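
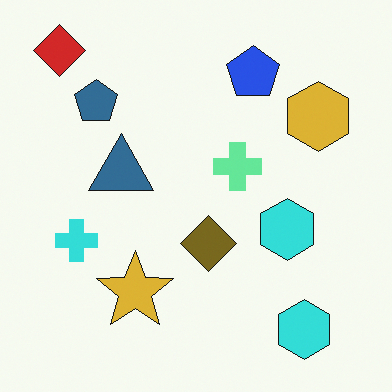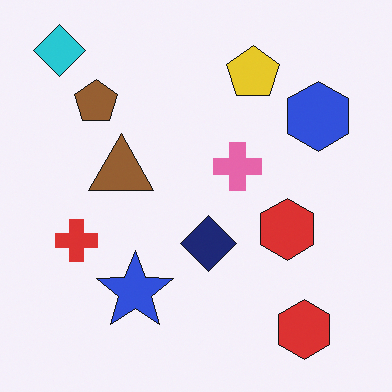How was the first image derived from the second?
It was hue-shifted by a large amount.

Every shape's color has rotated by the same amount around the hue wheel — a uniform hue shift.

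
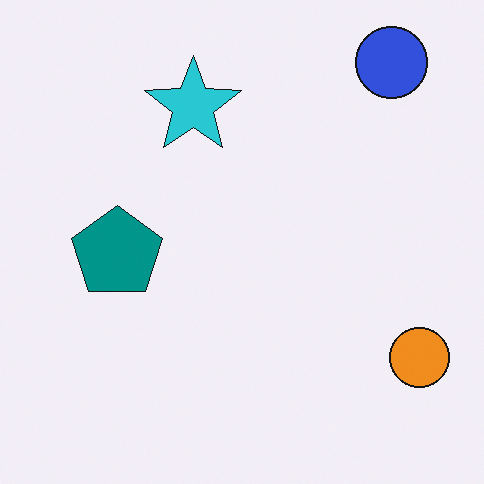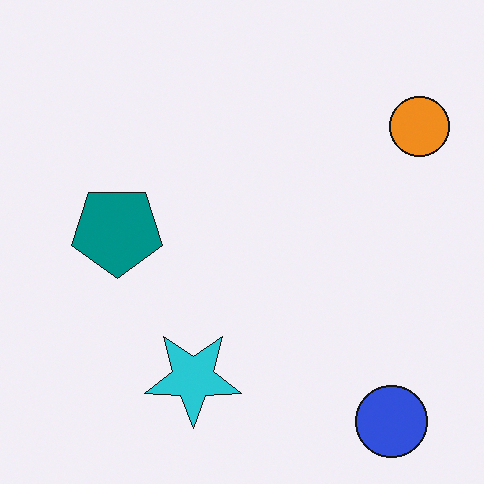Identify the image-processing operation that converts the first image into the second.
The second image is the first flipped vertically (top ↔ bottom).

The blue circle is in the top-right of the first image and the bottom-right of the second — shapes on opposite sides of the horizontal midline have swapped in a mirror flip.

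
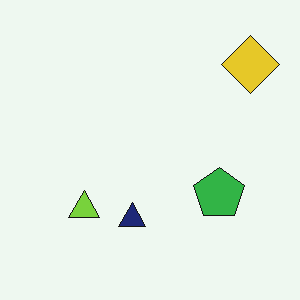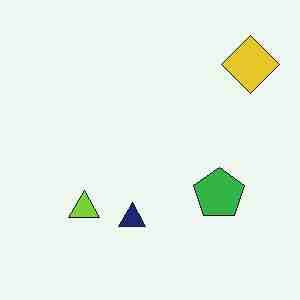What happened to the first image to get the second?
The transformation is: heavily JPEG-compressed with obvious blocking artifacts.

Blocky 8×8 compression artifacts appear around shape edges and the flat background shows ringing — characteristic JPEG degradation.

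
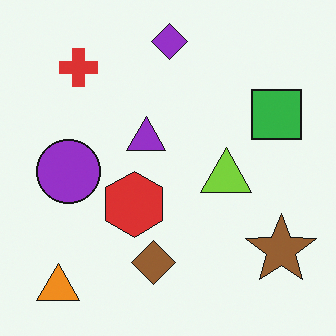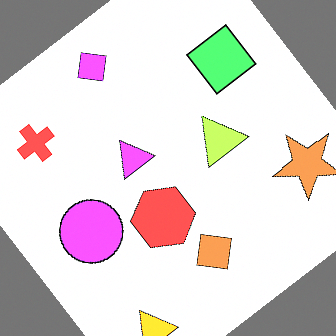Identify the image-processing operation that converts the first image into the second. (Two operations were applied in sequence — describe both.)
It was rotated counter-clockwise by a large amount — several tens of degrees, then noticeably brightened.

Every shape is tilted by the same angle and the image corners show triangular fill wedges — a whole-image rotation by a non-right angle. Every pixel — background and shapes alike — is uniformly brightened.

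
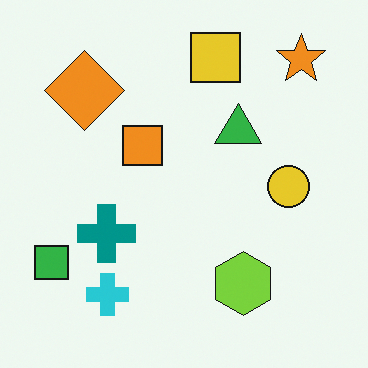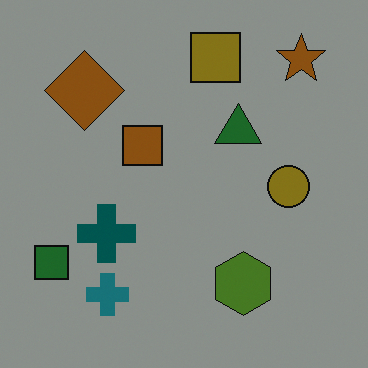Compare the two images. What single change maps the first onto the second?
Darkened a lot.

Every pixel — background and shapes alike — is uniformly darkened.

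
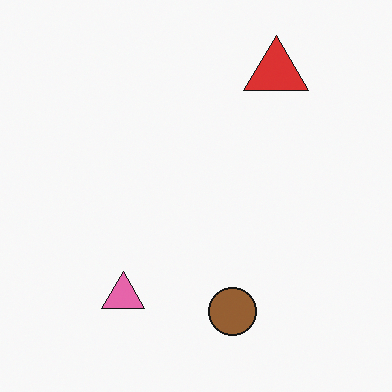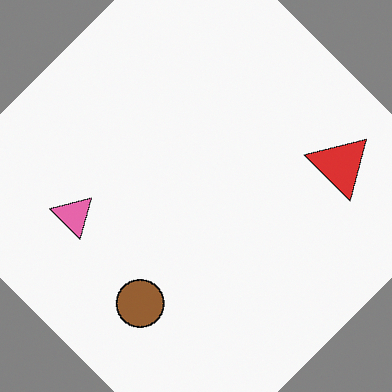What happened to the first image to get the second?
This is the original image rotated clockwise by a large amount — several tens of degrees.

Every shape is tilted by the same angle and the image corners show triangular fill wedges — a whole-image rotation by a non-right angle.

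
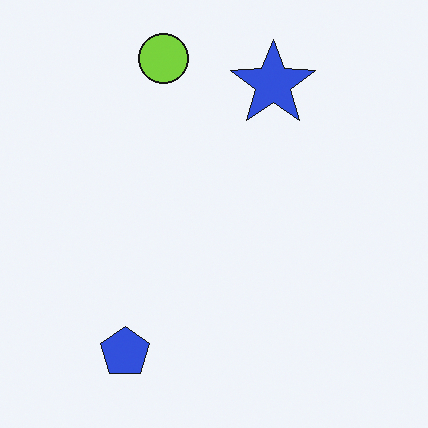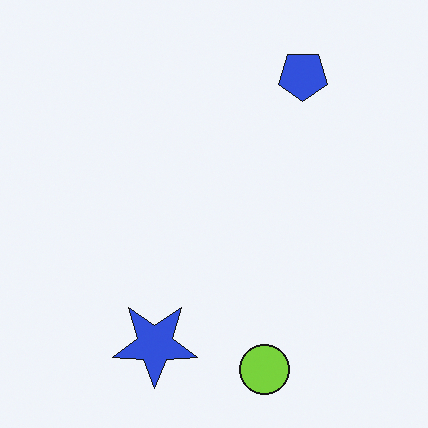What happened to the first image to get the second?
It was rotated 180°.

The blue pentagon sits in the bottom-left of the first image and the top-right of the second — consistent with a whole-image 180° rotation.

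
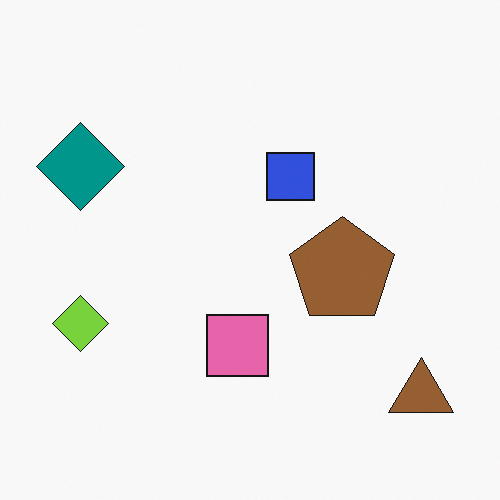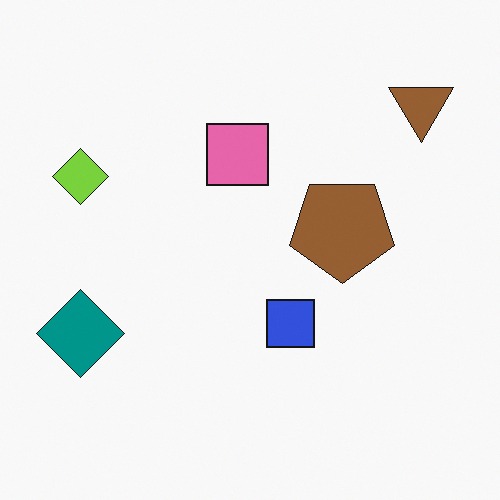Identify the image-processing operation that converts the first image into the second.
This is the original image flipped vertically (top ↔ bottom).

The brown triangle is in the bottom-right of the first image and the top-right of the second — shapes on opposite sides of the horizontal midline have swapped in a mirror flip.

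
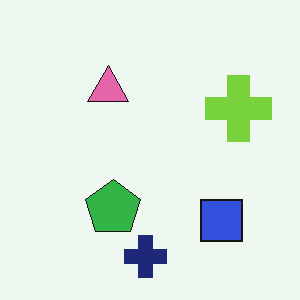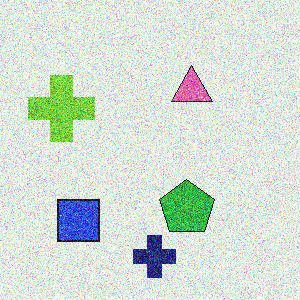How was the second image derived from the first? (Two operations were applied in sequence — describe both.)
This is the original image flipped horizontally (left ↔ right), then degraded with heavy additive noise.

The lime cross is in the right of the first image and the left of the second — shapes on opposite sides of the vertical midline have swapped in a mirror flip. Random speckle covers the whole image, including the flat background.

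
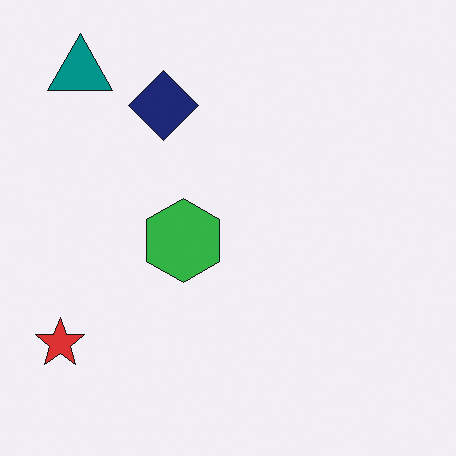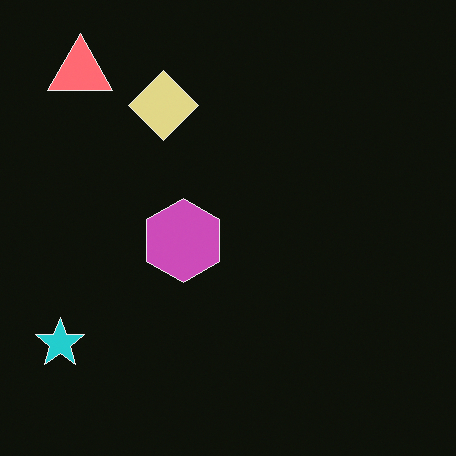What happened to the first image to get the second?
The transformation is: color-inverted (negative).

The light background has become dark and every shape's color is its complement — a photographic negative.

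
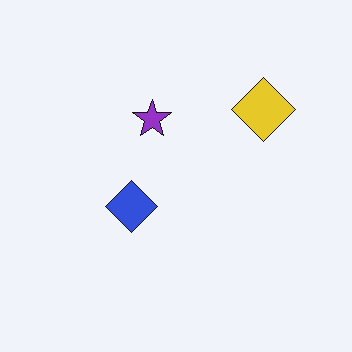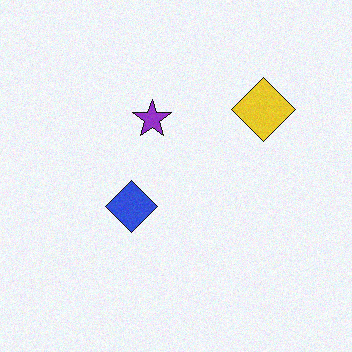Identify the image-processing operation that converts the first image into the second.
This is the original image degraded with a light layer of grain.

Random speckle covers the whole image, including the flat background.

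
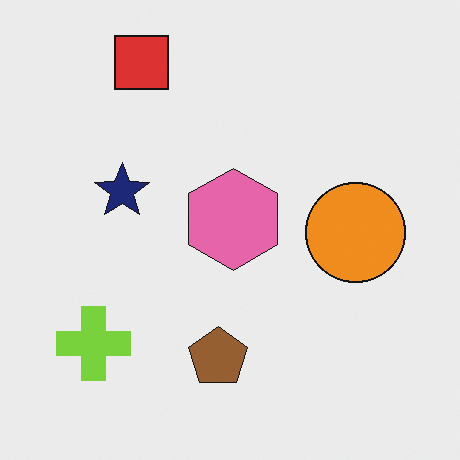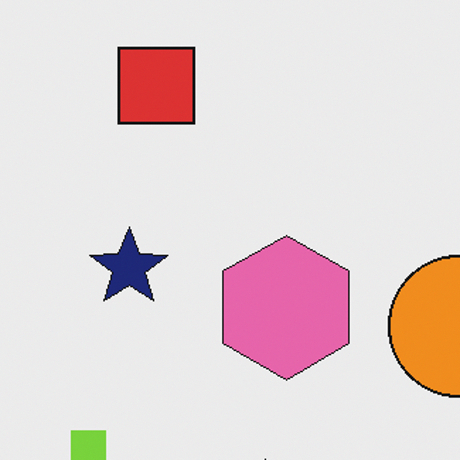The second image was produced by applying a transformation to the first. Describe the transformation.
The transformation is: cropped slightly and scaled back up.

The visible shapes are larger and the field of view is narrower; shapes near the original edges may be partly or wholly outside the frame — a crop-and-rescale.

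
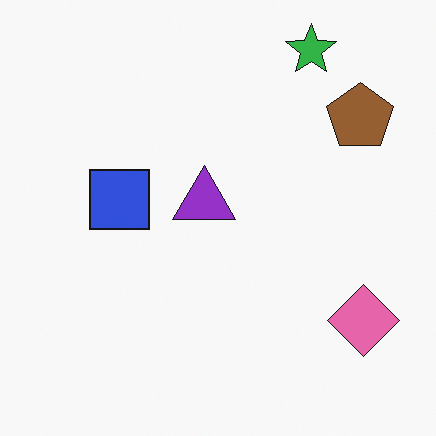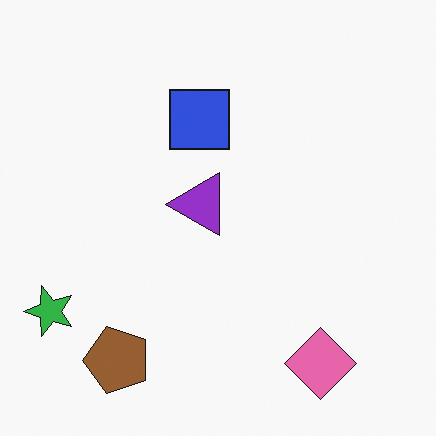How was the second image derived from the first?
The second image is the first transposed (reflected across the top-left ↔ bottom-right diagonal).

Shapes have swapped their row and column positions — what was in the top-right is now in the bottom-left — a diagonal reflection.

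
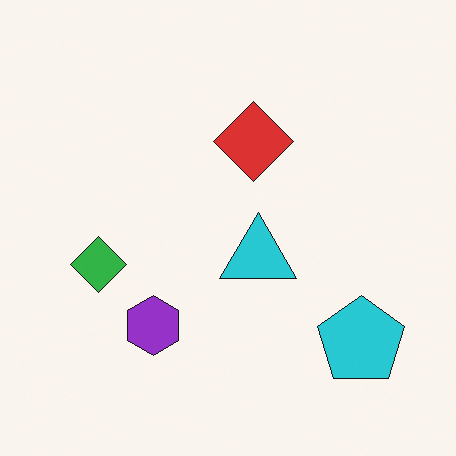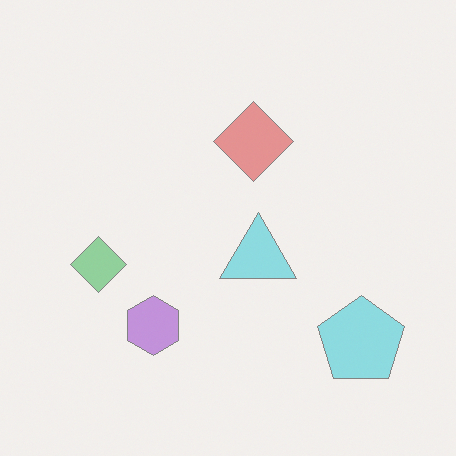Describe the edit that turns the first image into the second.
This is the original image washed out (contrast reduced).

Tones are pushed toward mid-grey across the whole image — a global contrast change.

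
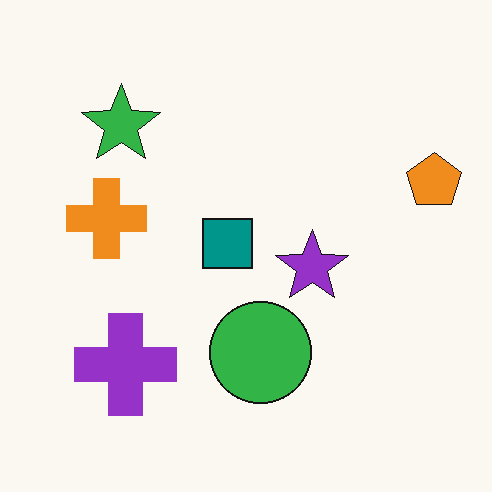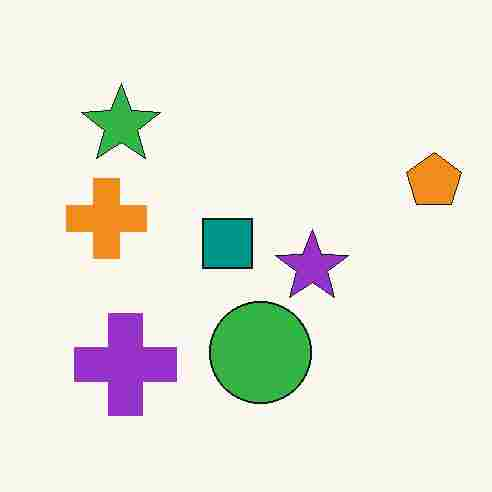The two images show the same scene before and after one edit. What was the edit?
It was degraded with heavy JPEG compression.

Blocky 8×8 compression artifacts appear around shape edges and the flat background shows ringing — characteristic JPEG degradation.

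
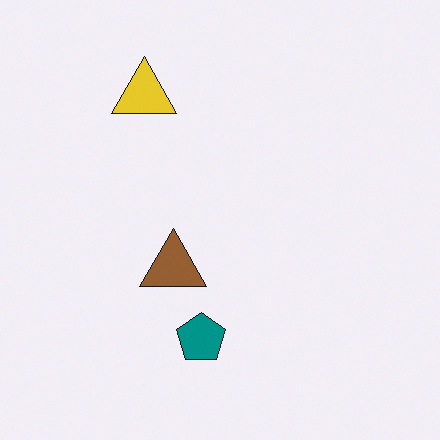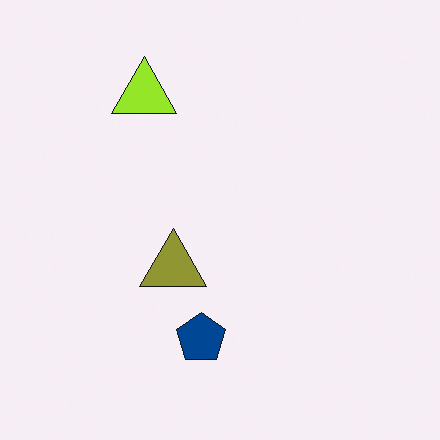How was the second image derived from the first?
The second image is the first hue-shifted by a small amount.

Every shape's color has rotated by the same amount around the hue wheel — a uniform hue shift.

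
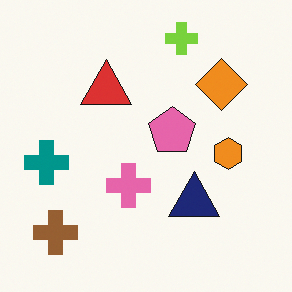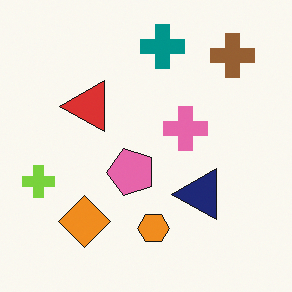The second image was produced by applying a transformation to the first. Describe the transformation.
The transformation is: transposed (reflected across the top-left ↔ bottom-right diagonal).

Shapes have swapped their row and column positions — what was in the top-right is now in the bottom-left — a diagonal reflection.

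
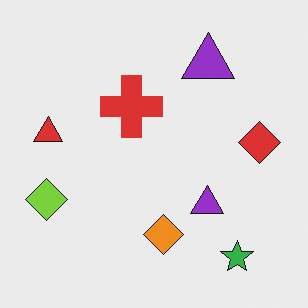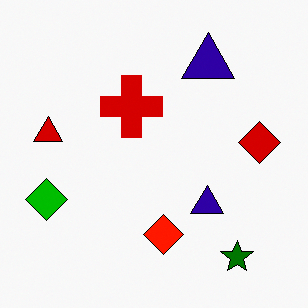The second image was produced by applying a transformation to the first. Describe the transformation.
The image was given much higher contrast.

Tones are pushed away from mid-grey across the whole image — a global contrast change.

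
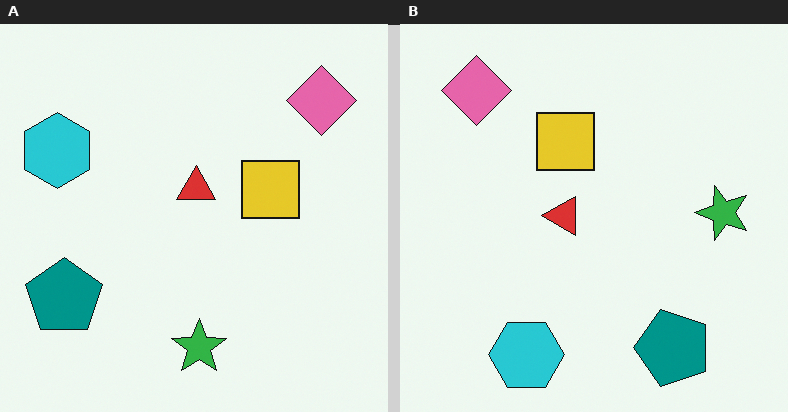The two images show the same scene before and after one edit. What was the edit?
This is the original image rotated 90° counter-clockwise.

The pink diamond sits in the top-right of the left (A) image and the top-left of the right (B) — consistent with a whole-image 90° counter-clockwise rotation.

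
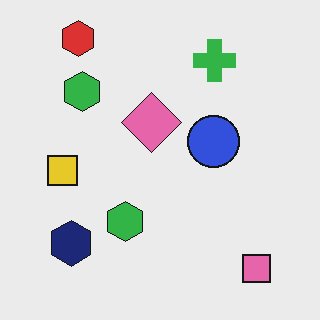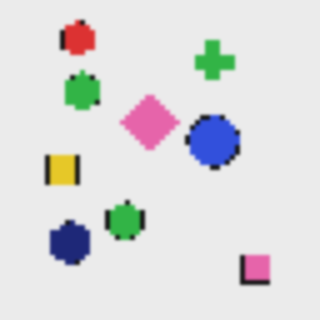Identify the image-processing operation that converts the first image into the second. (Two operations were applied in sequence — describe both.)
This is the original image lightly pixelated (a mild mosaic effect), then lightly blurred.

Shapes are reduced to large square blocks; fine edges and outlines are lost — a downscale-then-upscale (mosaic) effect. Shape edges and outlines are uniformly softened across the whole image.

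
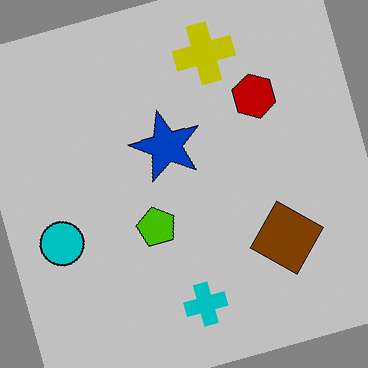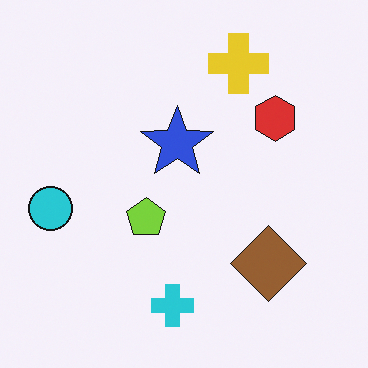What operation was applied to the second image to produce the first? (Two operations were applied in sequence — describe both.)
The transformation is: aggressively posterized, then rotated counter-clockwise by a clearly visible amount.

Each flat color has snapped to a coarser quantized level — most visibly, the near-white background has dropped to a flat grey. Every shape is tilted by the same angle and the image corners show triangular fill wedges — a whole-image rotation by a non-right angle.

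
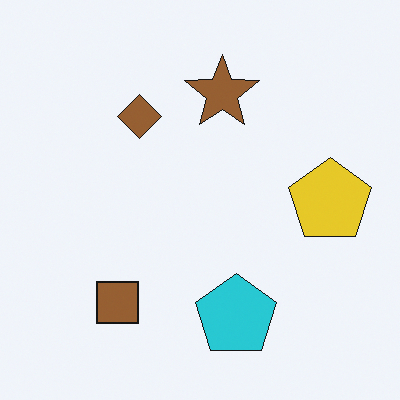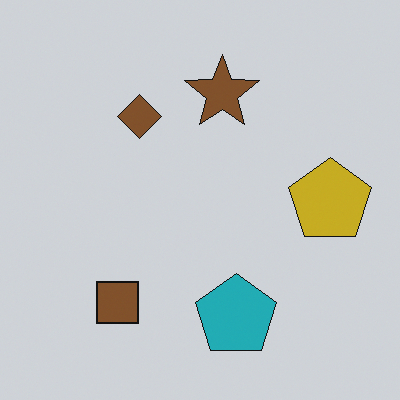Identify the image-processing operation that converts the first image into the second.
The image was slightly darkened.

Every pixel — background and shapes alike — is uniformly darkened.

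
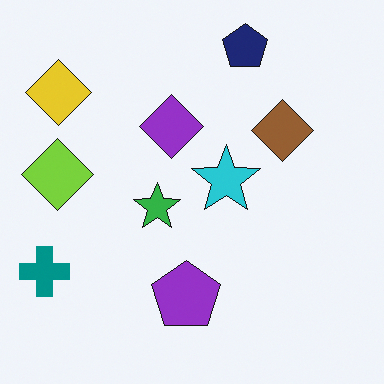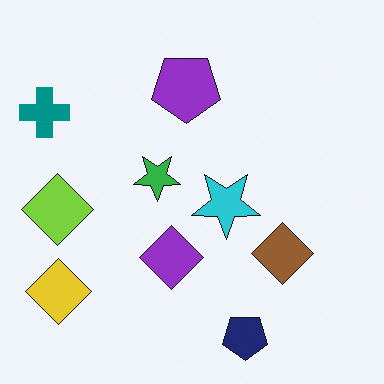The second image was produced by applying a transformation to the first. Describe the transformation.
This is the original image flipped vertically (top ↔ bottom).

The navy pentagon is in the top of the first image and the bottom of the second — shapes on opposite sides of the horizontal midline have swapped in a mirror flip.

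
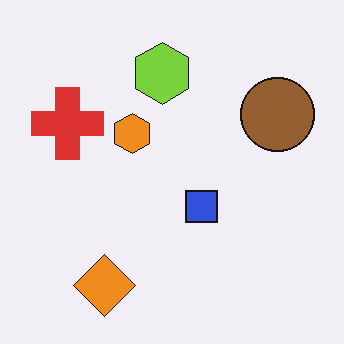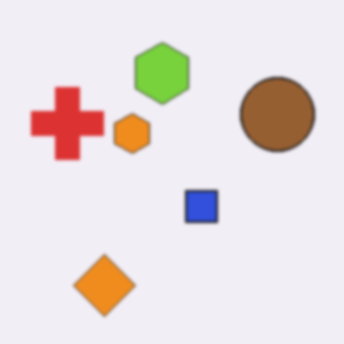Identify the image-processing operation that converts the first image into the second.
The second image is the first slightly softened.

Shape edges and outlines are uniformly softened across the whole image.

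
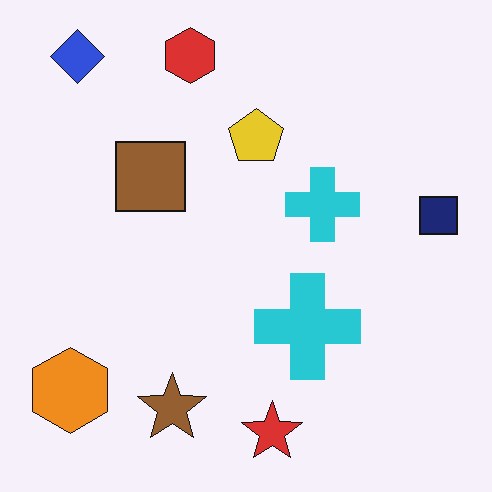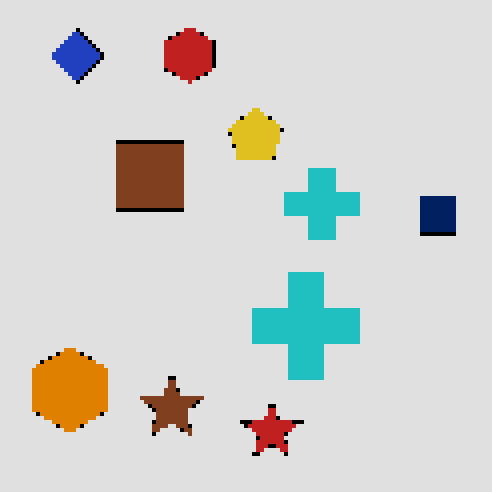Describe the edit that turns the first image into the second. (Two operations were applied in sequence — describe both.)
The second image is the first moderately posterized, then mildly pixelated.

Each flat color has snapped to a coarser quantized level — most visibly, the near-white background has dropped to a flat grey. Shapes are reduced to large square blocks; fine edges and outlines are lost — a downscale-then-upscale (mosaic) effect.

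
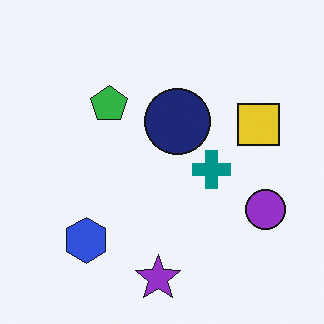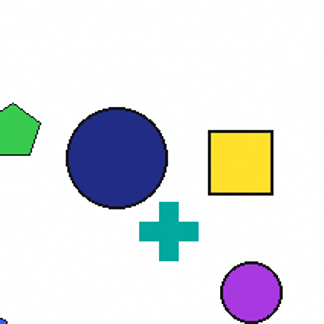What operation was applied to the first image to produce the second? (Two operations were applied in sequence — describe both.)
This is the original image cropped to a modestly smaller region and rescaled, then brightened a little.

The visible shapes are larger and the field of view is narrower; shapes near the original edges may be partly or wholly outside the frame — a crop-and-rescale. Every pixel — background and shapes alike — is uniformly brightened.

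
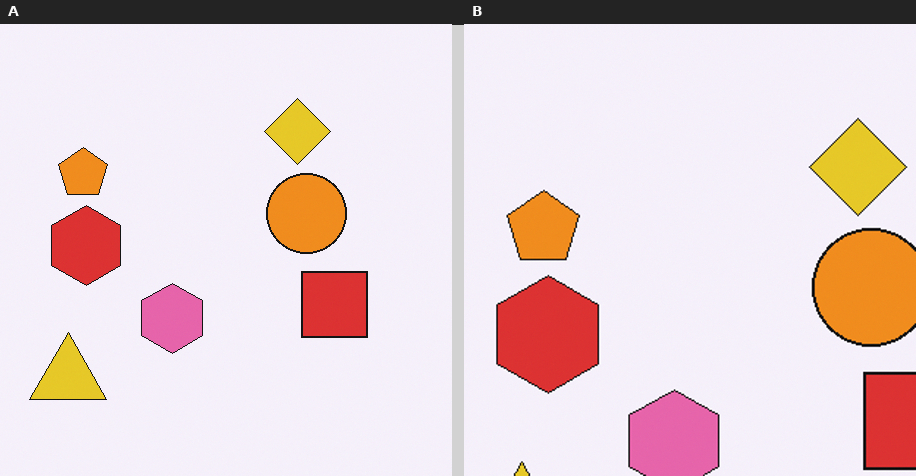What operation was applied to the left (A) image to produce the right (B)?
The image was cropped to a modestly smaller region and rescaled.

The visible shapes are larger and the field of view is narrower; shapes near the original edges may be partly or wholly outside the frame — a crop-and-rescale.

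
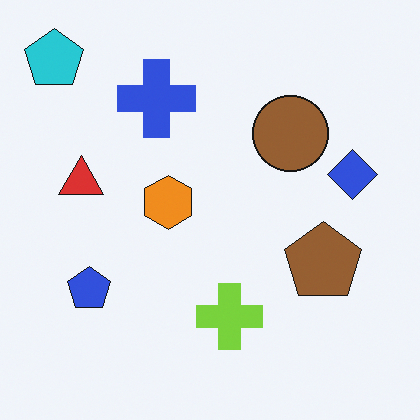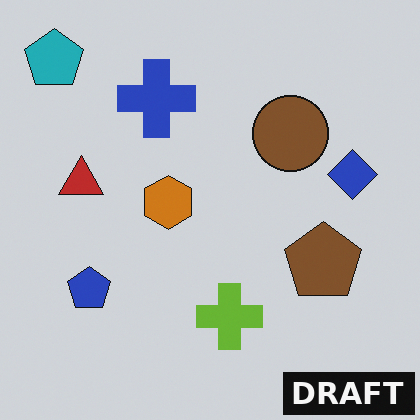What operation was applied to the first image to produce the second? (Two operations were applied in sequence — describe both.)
This is the original image slightly darkened, then watermarked with the text "DRAFT" in the lower-right corner.

Every pixel — background and shapes alike — is uniformly darkened. A dark label reading "DRAFT" appears in the lower-right corner.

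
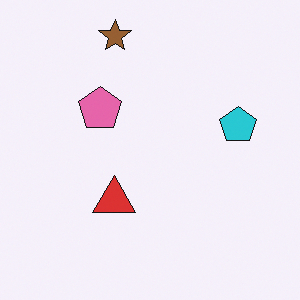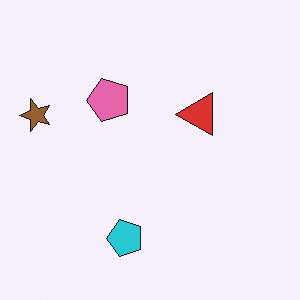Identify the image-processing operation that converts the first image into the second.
Transposed (reflected across the top-left ↔ bottom-right diagonal).

Shapes have swapped their row and column positions — what was in the top-right is now in the bottom-left — a diagonal reflection.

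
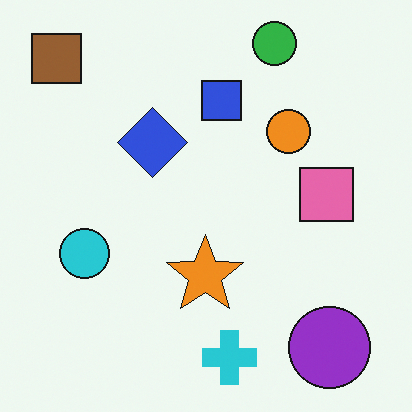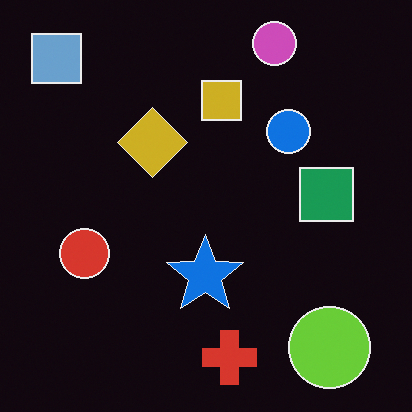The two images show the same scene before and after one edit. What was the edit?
Color-inverted (negative).

The light background has become dark and every shape's color is its complement — a photographic negative.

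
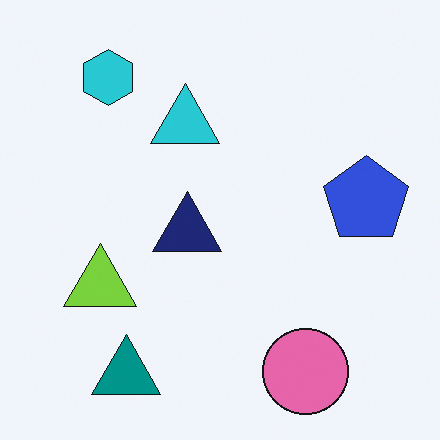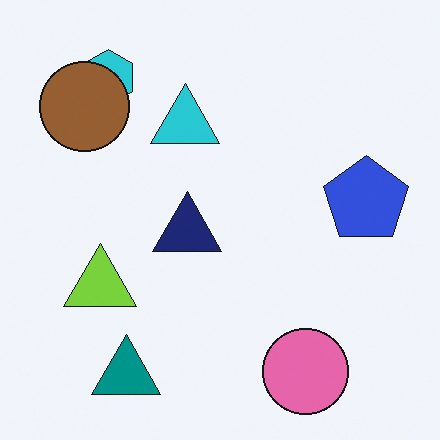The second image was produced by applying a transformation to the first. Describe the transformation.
Overlaid with an additional brown circle.

A brown circle appears in the second image that is absent from the first.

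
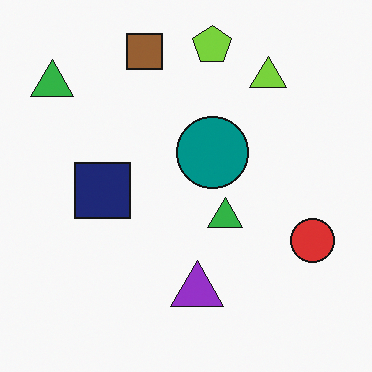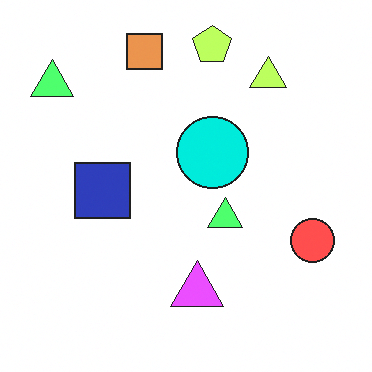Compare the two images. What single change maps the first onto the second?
It was brightened a lot.

Every pixel — background and shapes alike — is uniformly brightened.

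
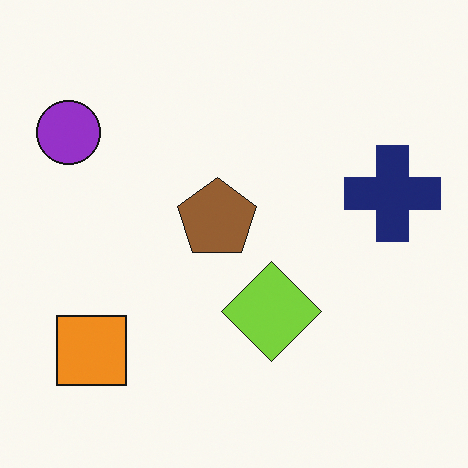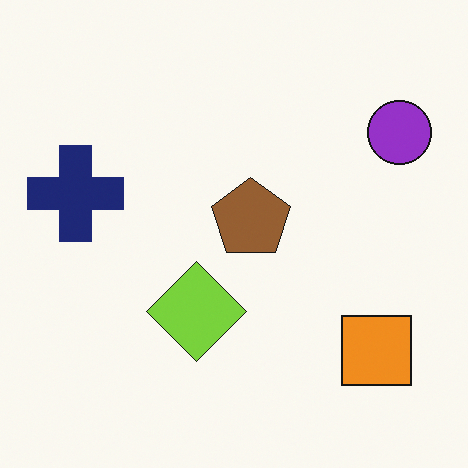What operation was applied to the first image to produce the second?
The transformation is: flipped horizontally (left ↔ right).

The purple circle is in the top-left of the first image and the top-right of the second — shapes on opposite sides of the vertical midline have swapped in a mirror flip.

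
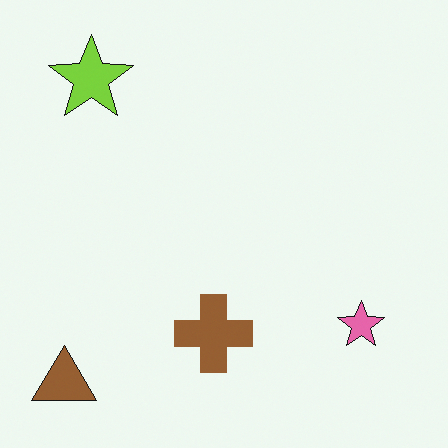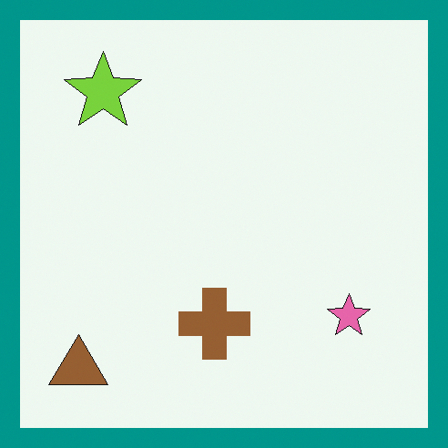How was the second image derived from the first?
The transformation is: framed with a teal border.

A solid teal frame runs around the edge of the second image, with the content slightly shrunk inside it.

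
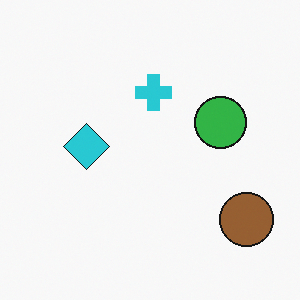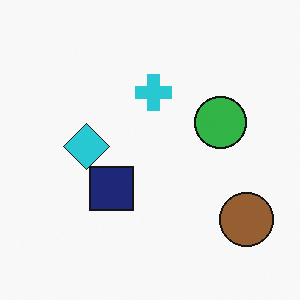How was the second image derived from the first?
Overlaid with an additional navy square.

A navy square appears in the second image that is absent from the first.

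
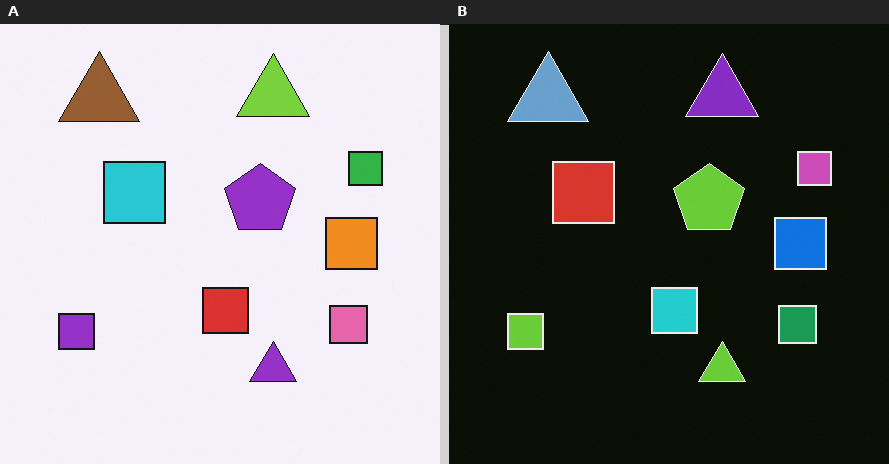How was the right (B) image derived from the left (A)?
It was color-inverted (negative).

The light background has become dark and every shape's color is its complement — a photographic negative.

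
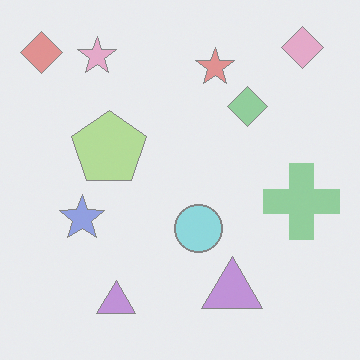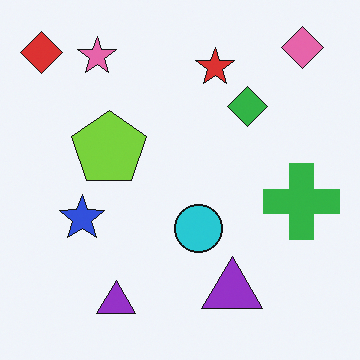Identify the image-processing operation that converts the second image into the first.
The first image is the second washed out (contrast reduced).

Tones are pushed toward mid-grey across the whole image — a global contrast change.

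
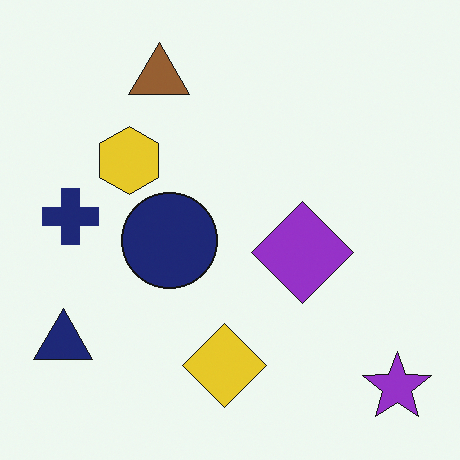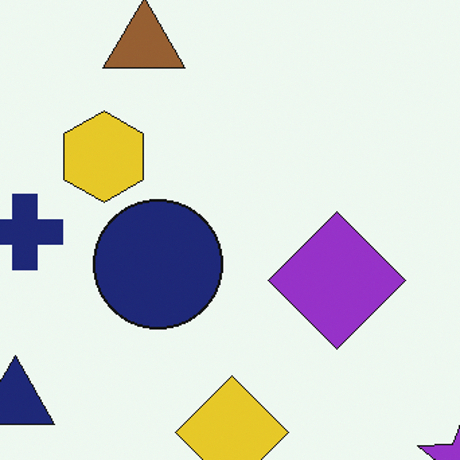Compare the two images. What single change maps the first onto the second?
The image was cropped slightly and scaled back up.

The visible shapes are larger and the field of view is narrower; shapes near the original edges may be partly or wholly outside the frame — a crop-and-rescale.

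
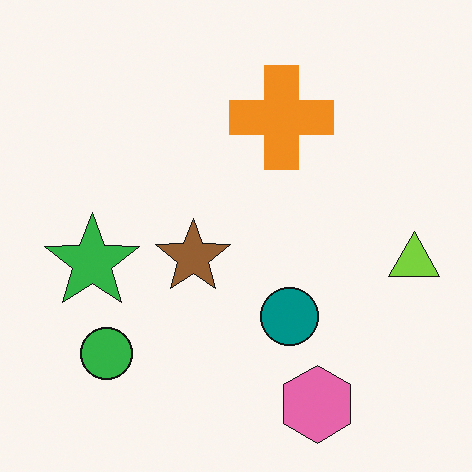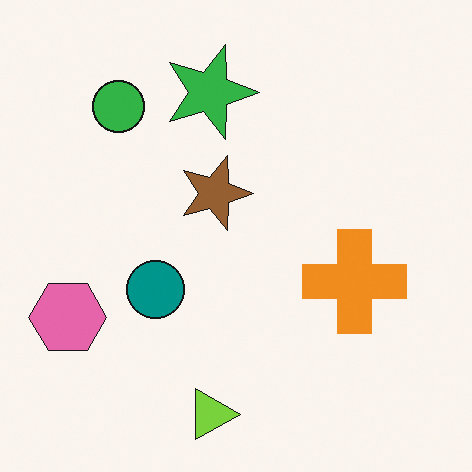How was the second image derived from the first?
The transformation is: rotated 90° clockwise.

The pink hexagon sits in the bottom-right of the first image and the bottom-left of the second — consistent with a whole-image 90° clockwise rotation.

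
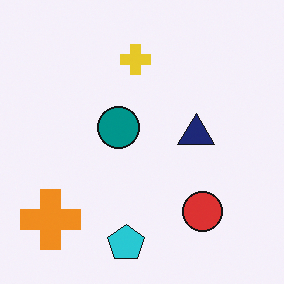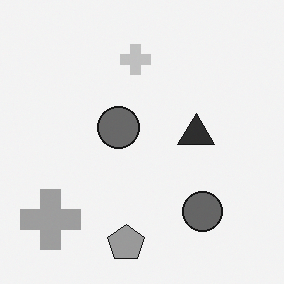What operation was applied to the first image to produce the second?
Converted to grayscale.

All color is removed — every shape is now a shade of grey.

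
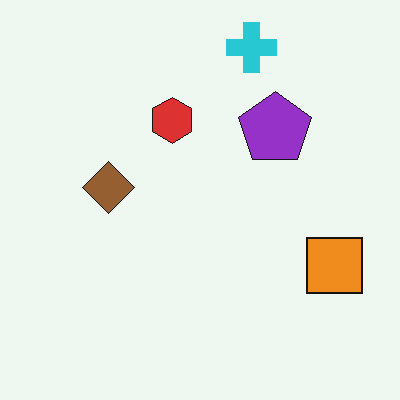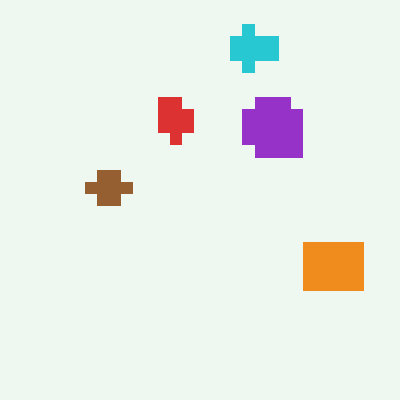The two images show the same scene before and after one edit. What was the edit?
It was heavily pixelated into large blocks.

Shapes are reduced to large square blocks; fine edges and outlines are lost — a downscale-then-upscale (mosaic) effect.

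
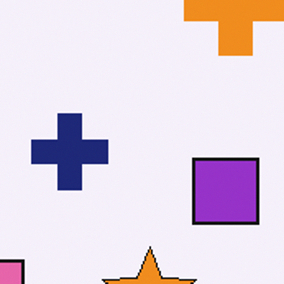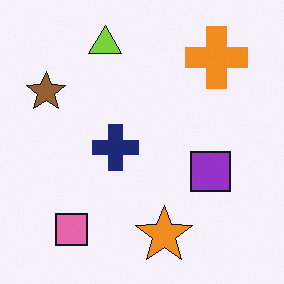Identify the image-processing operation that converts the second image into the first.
This is the original image cropped to a noticeably smaller region and rescaled.

The visible shapes are larger and the field of view is narrower; shapes near the original edges may be partly or wholly outside the frame — a crop-and-rescale.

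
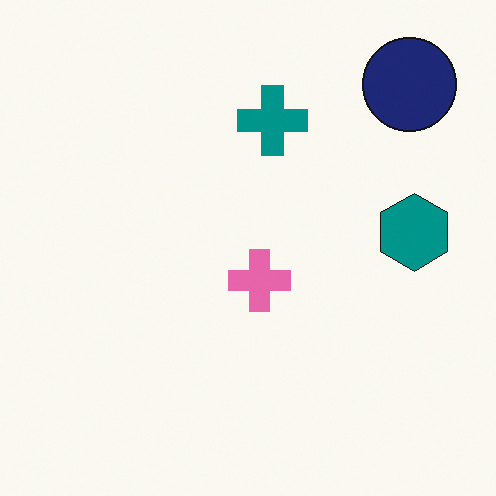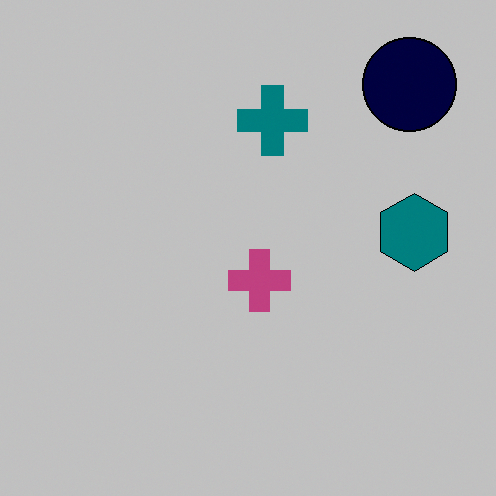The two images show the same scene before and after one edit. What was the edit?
The second image is the first aggressively posterized.

Each flat color has snapped to a coarser quantized level — most visibly, the near-white background has dropped to a flat grey.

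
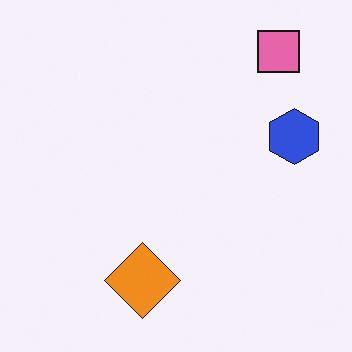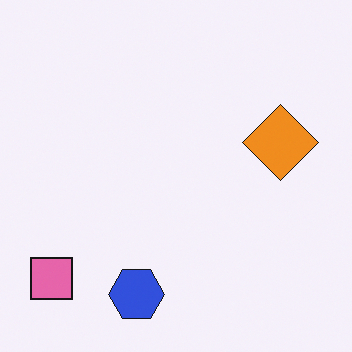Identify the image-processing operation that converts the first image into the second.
This is the original image transposed (reflected across the top-left ↔ bottom-right diagonal).

Shapes have swapped their row and column positions — what was in the top-right is now in the bottom-left — a diagonal reflection.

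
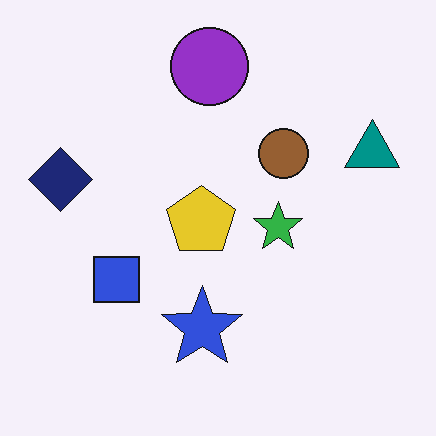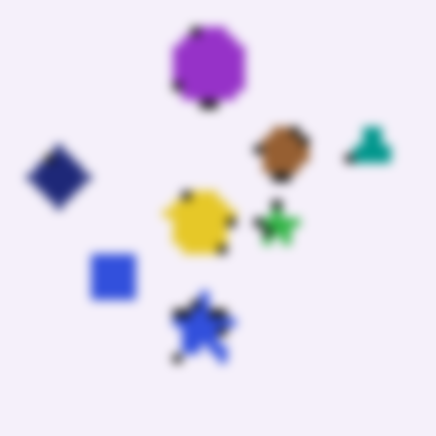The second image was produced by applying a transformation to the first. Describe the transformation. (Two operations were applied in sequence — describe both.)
The transformation is: heavily pixelated into large blocks, then strongly gaussian-blurred.

Shapes are reduced to large square blocks; fine edges and outlines are lost — a downscale-then-upscale (mosaic) effect. Shape edges and outlines are uniformly softened across the whole image.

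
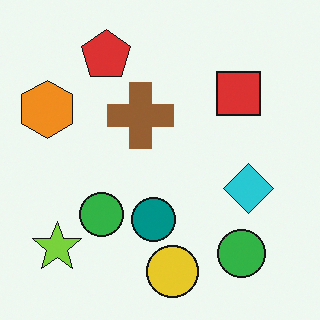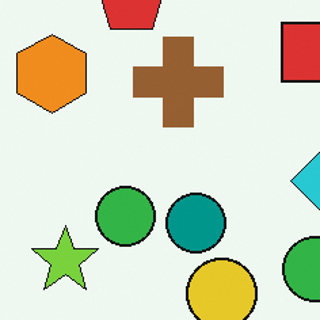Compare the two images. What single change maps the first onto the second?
This is the original image cropped to a modestly smaller region and rescaled.

The visible shapes are larger and the field of view is narrower; shapes near the original edges may be partly or wholly outside the frame — a crop-and-rescale.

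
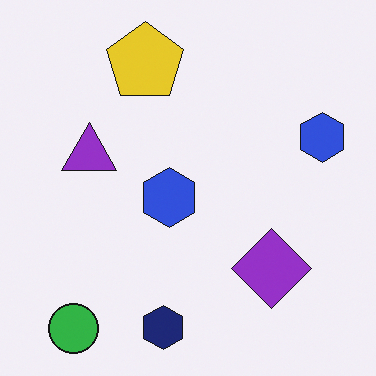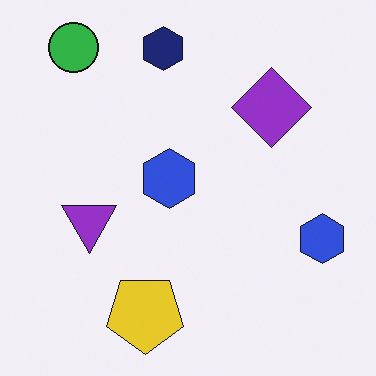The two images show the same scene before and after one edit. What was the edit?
It was flipped vertically (top ↔ bottom).

The green circle is in the bottom-left of the first image and the top-left of the second — shapes on opposite sides of the horizontal midline have swapped in a mirror flip.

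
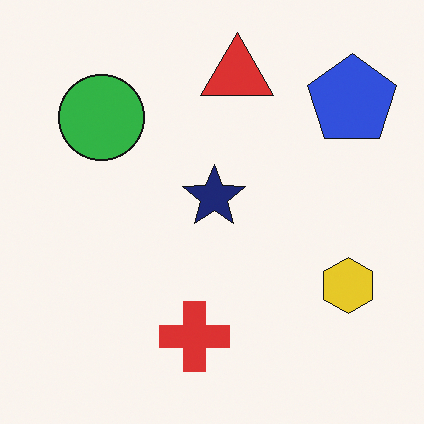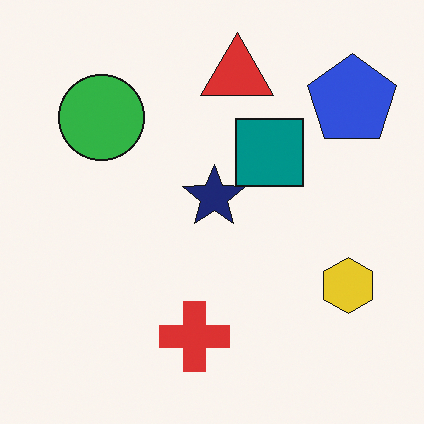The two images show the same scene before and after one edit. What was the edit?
The image was overlaid with an additional teal square.

A teal square appears in the second image that is absent from the first.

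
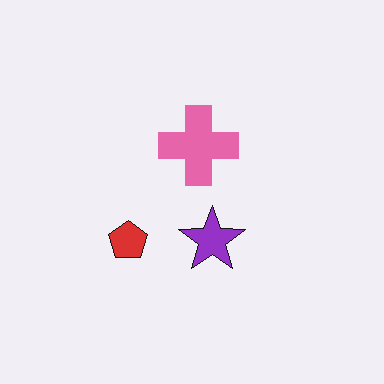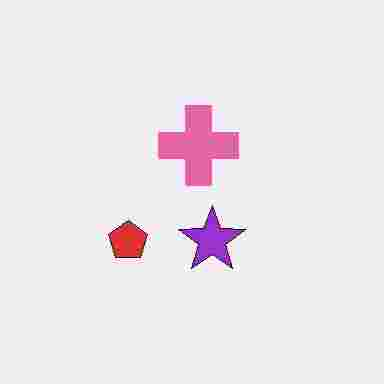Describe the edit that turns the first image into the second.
Degraded with heavy JPEG compression.

Blocky 8×8 compression artifacts appear around shape edges and the flat background shows ringing — characteristic JPEG degradation.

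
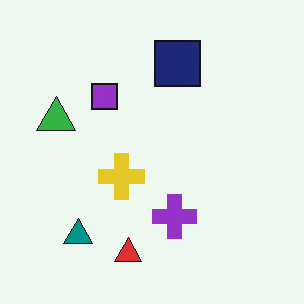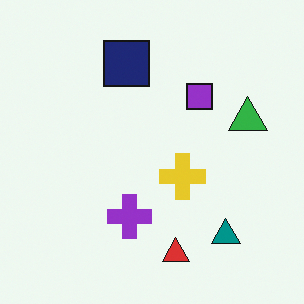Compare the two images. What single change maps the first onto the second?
The second image is the first flipped horizontally (left ↔ right).

The green triangle is in the left of the first image and the right of the second — shapes on opposite sides of the vertical midline have swapped in a mirror flip.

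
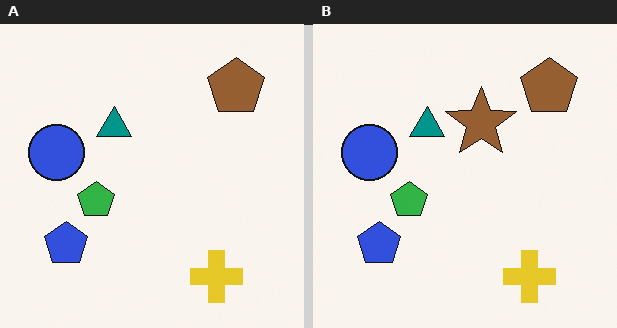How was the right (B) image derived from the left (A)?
This is the original image overlaid with an additional brown star.

A brown star appears in the right (B) image that is absent from the left (A).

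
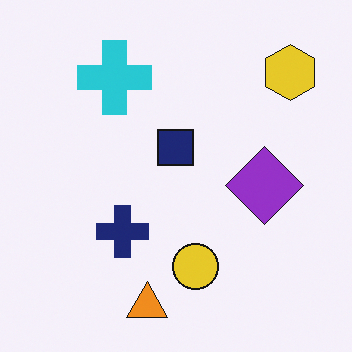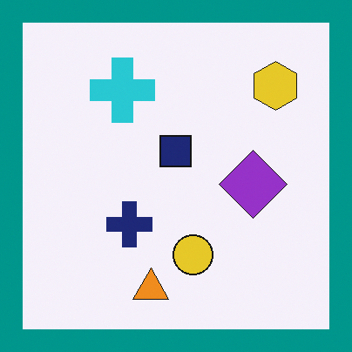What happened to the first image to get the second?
Framed with a teal border.

A solid teal frame runs around the edge of the second image, with the content slightly shrunk inside it.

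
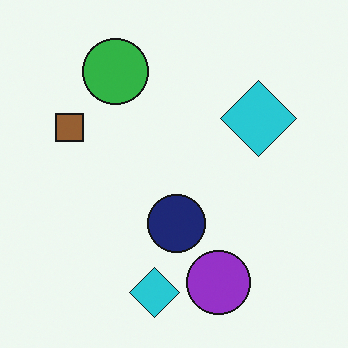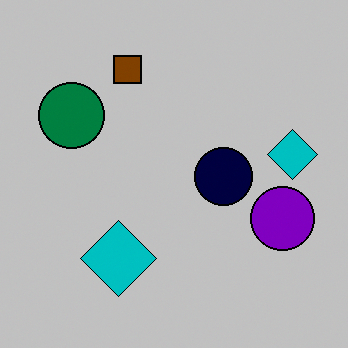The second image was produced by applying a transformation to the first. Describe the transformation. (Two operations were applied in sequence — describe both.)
It was transposed (reflected across the top-left ↔ bottom-right diagonal), then aggressively posterized.

Shapes have swapped their row and column positions — what was in the top-right is now in the bottom-left — a diagonal reflection. Each flat color has snapped to a coarser quantized level — most visibly, the near-white background has dropped to a flat grey.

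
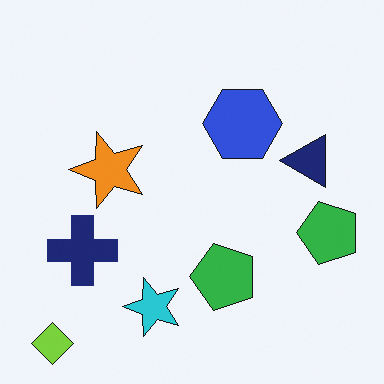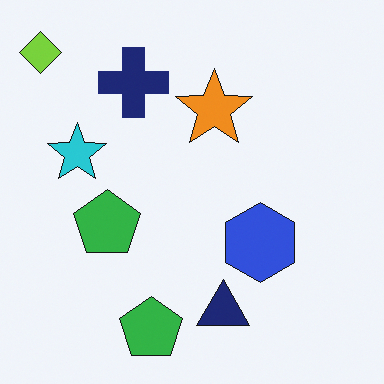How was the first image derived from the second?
The image was rotated 90° counter-clockwise.

The lime diamond sits in the top-left of the second image and the bottom-left of the first — consistent with a whole-image 90° counter-clockwise rotation.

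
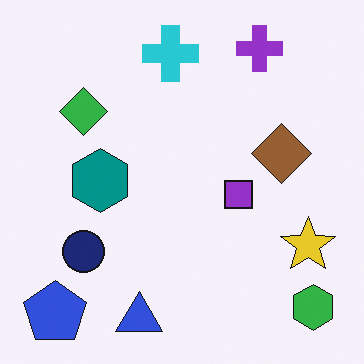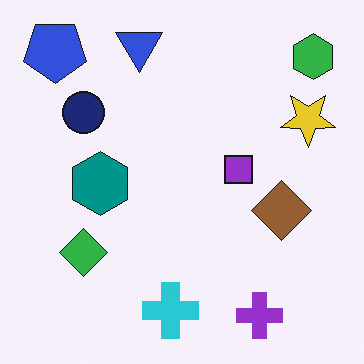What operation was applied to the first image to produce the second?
The transformation is: flipped vertically (top ↔ bottom).

The blue triangle is in the bottom of the first image and the top of the second — shapes on opposite sides of the horizontal midline have swapped in a mirror flip.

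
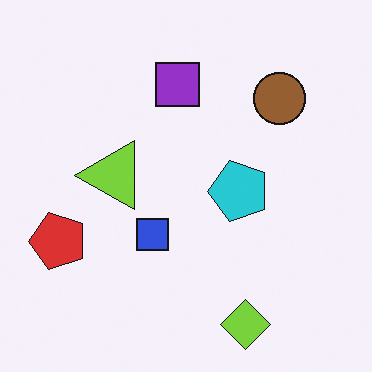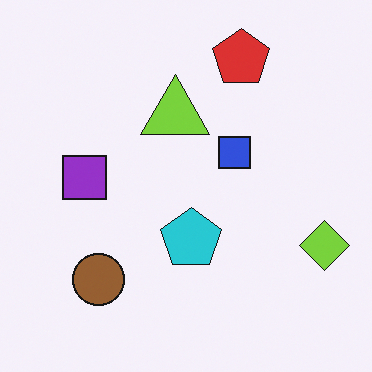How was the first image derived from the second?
The first image is the second transposed (reflected across the top-left ↔ bottom-right diagonal).

Shapes have swapped their row and column positions — what was in the top-right is now in the bottom-left — a diagonal reflection.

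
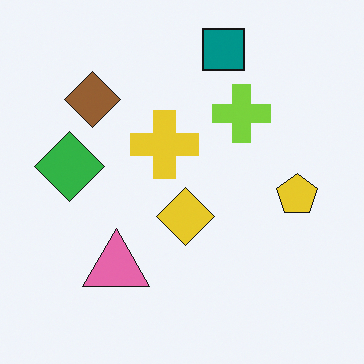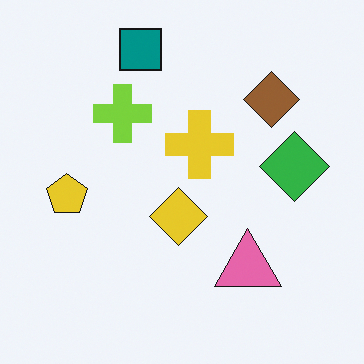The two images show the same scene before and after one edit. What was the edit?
Flipped horizontally (left ↔ right).

The yellow pentagon is in the right of the first image and the left of the second — shapes on opposite sides of the vertical midline have swapped in a mirror flip.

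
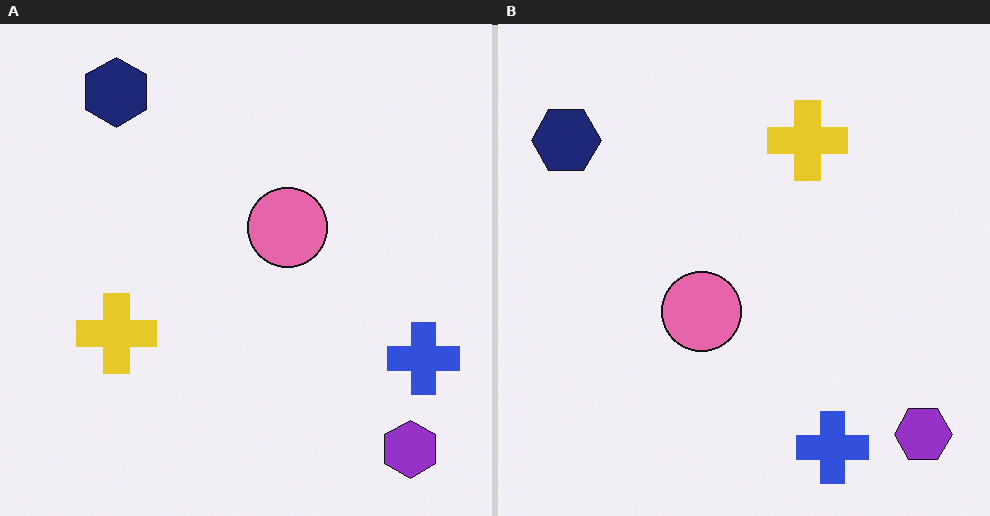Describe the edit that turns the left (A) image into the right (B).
Transposed (reflected across the top-left ↔ bottom-right diagonal).

Shapes have swapped their row and column positions — what was in the top-right is now in the bottom-left — a diagonal reflection.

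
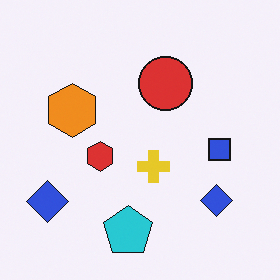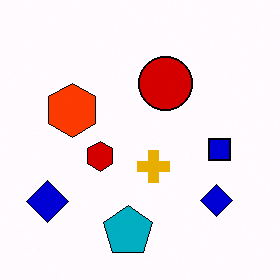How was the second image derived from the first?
The second image is the first given much higher contrast.

Tones are pushed away from mid-grey across the whole image — a global contrast change.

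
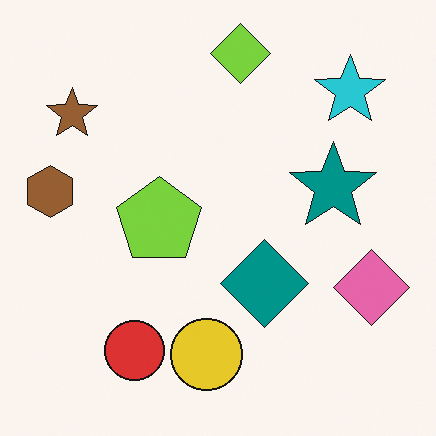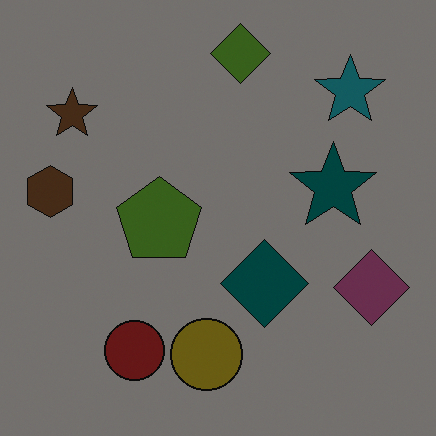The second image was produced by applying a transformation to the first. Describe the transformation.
The image was substantially darkened.

Every pixel — background and shapes alike — is uniformly darkened.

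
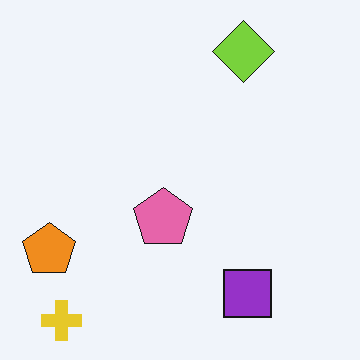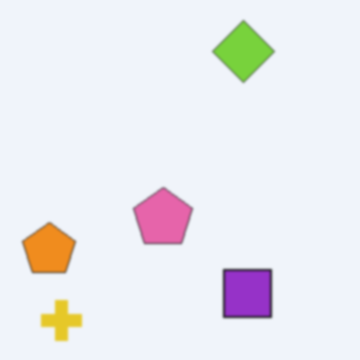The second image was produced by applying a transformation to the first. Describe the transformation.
The transformation is: lightly blurred.

Shape edges and outlines are uniformly softened across the whole image.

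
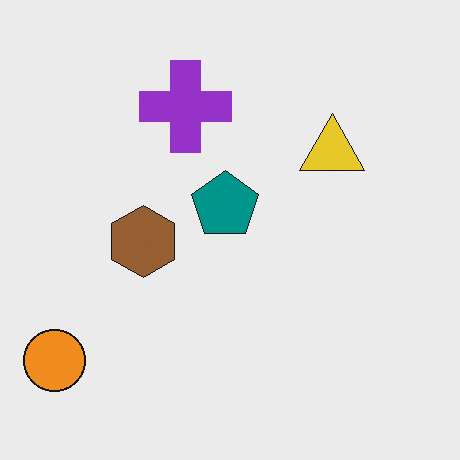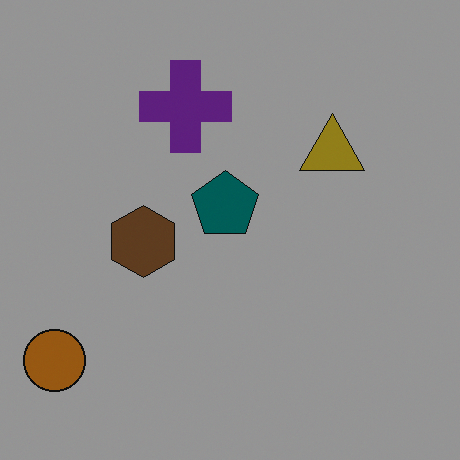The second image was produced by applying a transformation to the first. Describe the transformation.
The second image is the first darkened a lot.

Every pixel — background and shapes alike — is uniformly darkened.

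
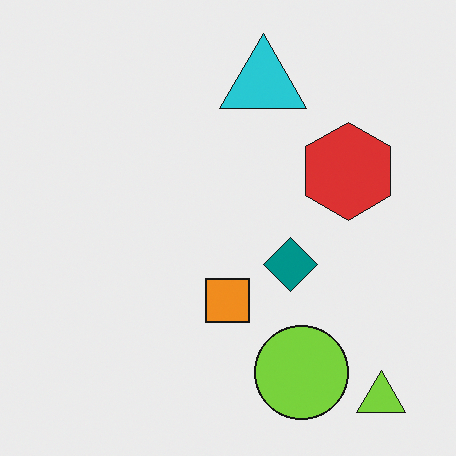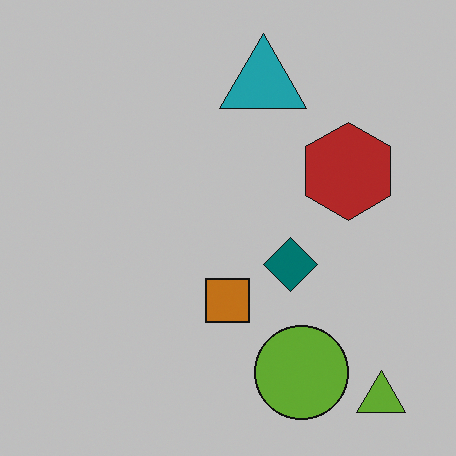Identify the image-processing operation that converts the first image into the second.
This is the original image darkened a little.

Every pixel — background and shapes alike — is uniformly darkened.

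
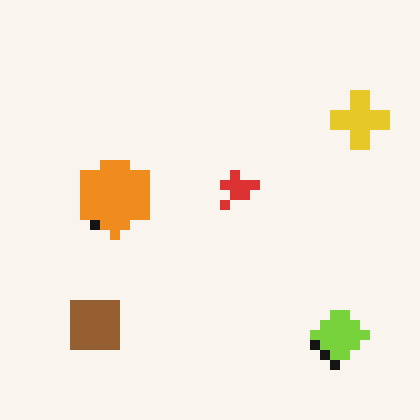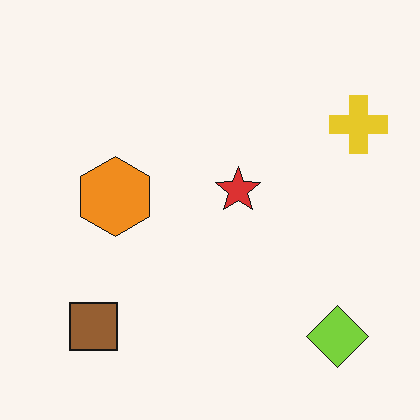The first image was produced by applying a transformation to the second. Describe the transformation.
The first image is the second coarsely pixelated.

Shapes are reduced to large square blocks; fine edges and outlines are lost — a downscale-then-upscale (mosaic) effect.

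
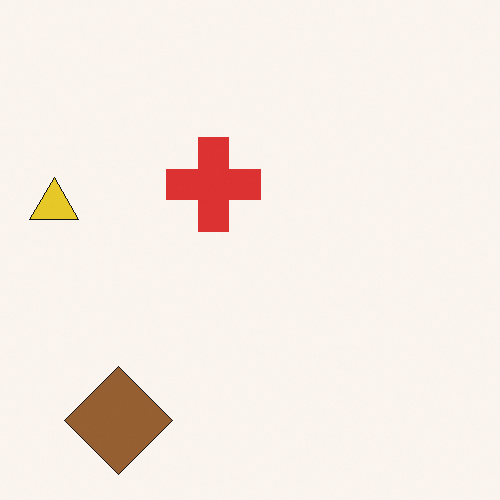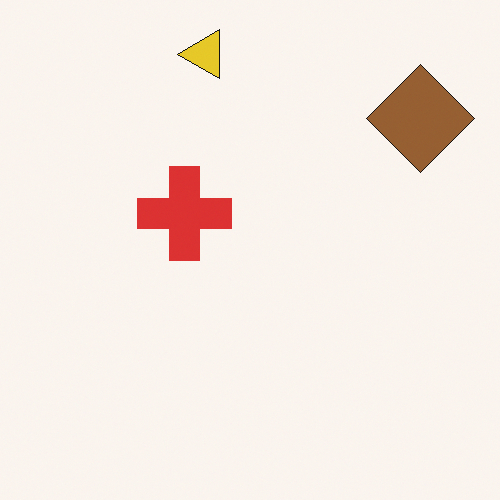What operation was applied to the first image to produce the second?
Transposed (reflected across the top-left ↔ bottom-right diagonal).

Shapes have swapped their row and column positions — what was in the top-right is now in the bottom-left — a diagonal reflection.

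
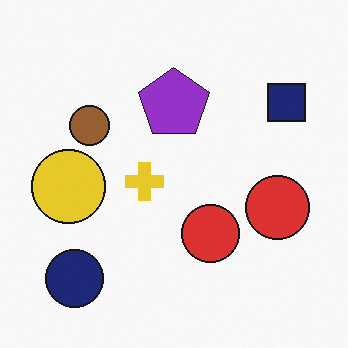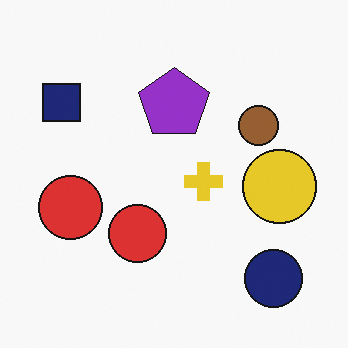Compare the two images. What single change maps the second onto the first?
The transformation is: flipped horizontally (left ↔ right).

The navy square is in the top-left of the second image and the top-right of the first — shapes on opposite sides of the vertical midline have swapped in a mirror flip.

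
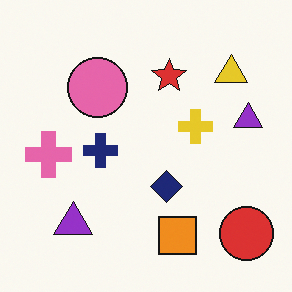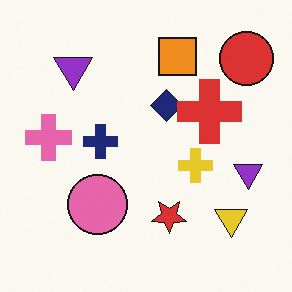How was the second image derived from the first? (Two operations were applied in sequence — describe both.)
Flipped vertically (top ↔ bottom), then overlaid with an additional red cross.

The orange square is in the bottom of the first image and the top of the second — shapes on opposite sides of the horizontal midline have swapped in a mirror flip. A red cross appears in the second image that is absent from the first.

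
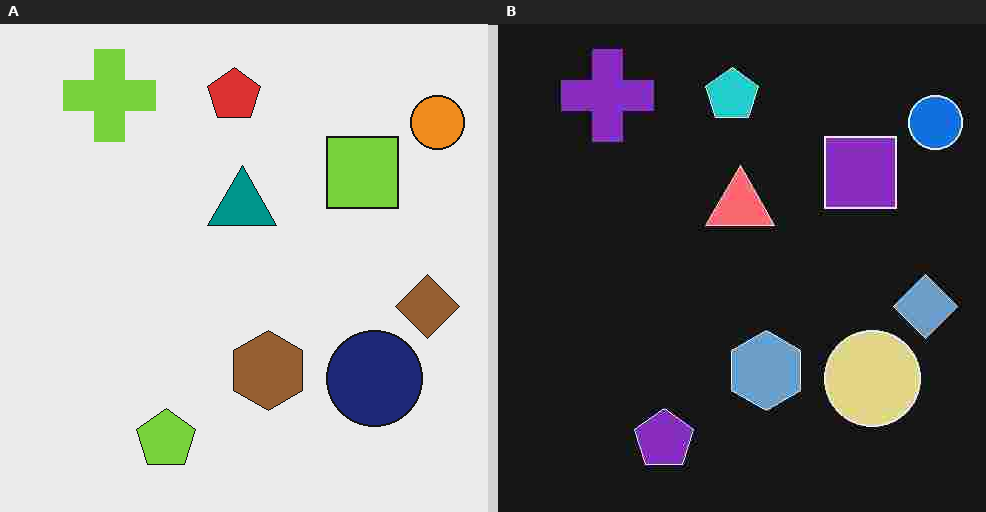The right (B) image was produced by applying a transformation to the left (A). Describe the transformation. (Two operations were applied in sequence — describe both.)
It was color-inverted (negative), then degraded with heavy JPEG compression.

The light background has become dark and every shape's color is its complement — a photographic negative. Blocky 8×8 compression artifacts appear around shape edges and the flat background shows ringing — characteristic JPEG degradation.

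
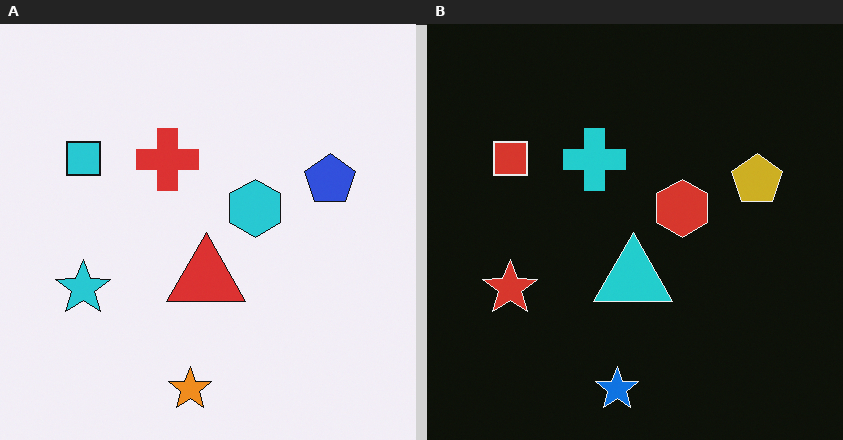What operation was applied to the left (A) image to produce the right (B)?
This is the original image color-inverted (negative).

The light background has become dark and every shape's color is its complement — a photographic negative.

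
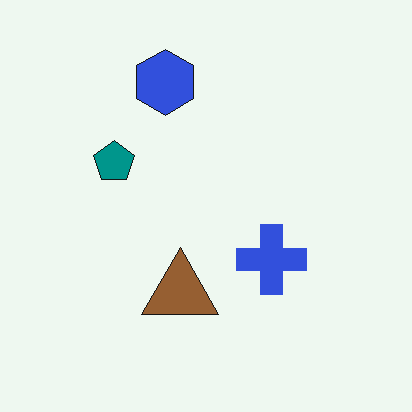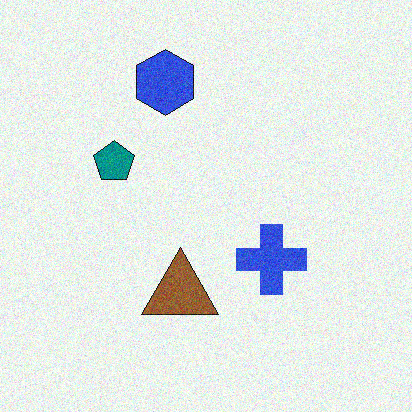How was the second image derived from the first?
The second image is the first degraded with visible gaussian noise.

Random speckle covers the whole image, including the flat background.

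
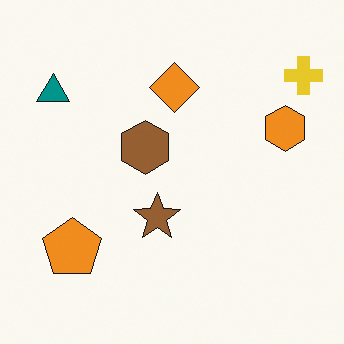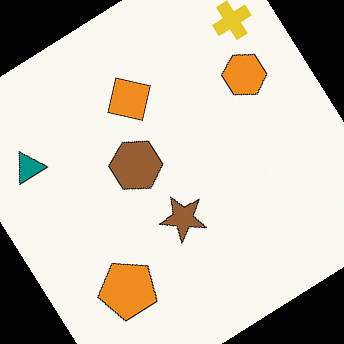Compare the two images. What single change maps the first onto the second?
The transformation is: rotated counter-clockwise by a large amount — several tens of degrees.

Every shape is tilted by the same angle and the image corners show triangular fill wedges — a whole-image rotation by a non-right angle.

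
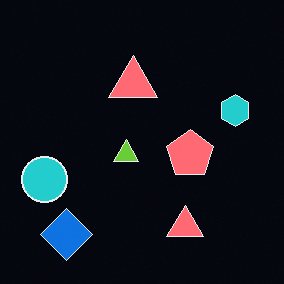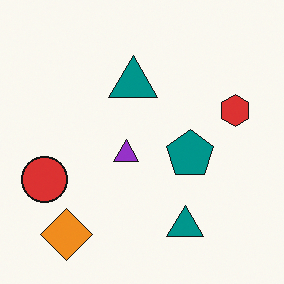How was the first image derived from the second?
The first image is the second color-inverted (negative).

The light background has become dark and every shape's color is its complement — a photographic negative.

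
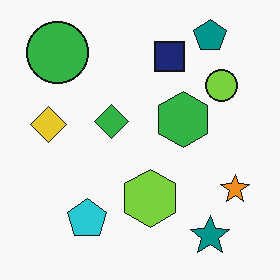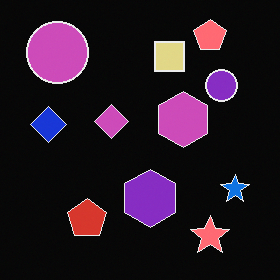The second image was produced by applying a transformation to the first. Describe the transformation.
The transformation is: color-inverted (negative).

The light background has become dark and every shape's color is its complement — a photographic negative.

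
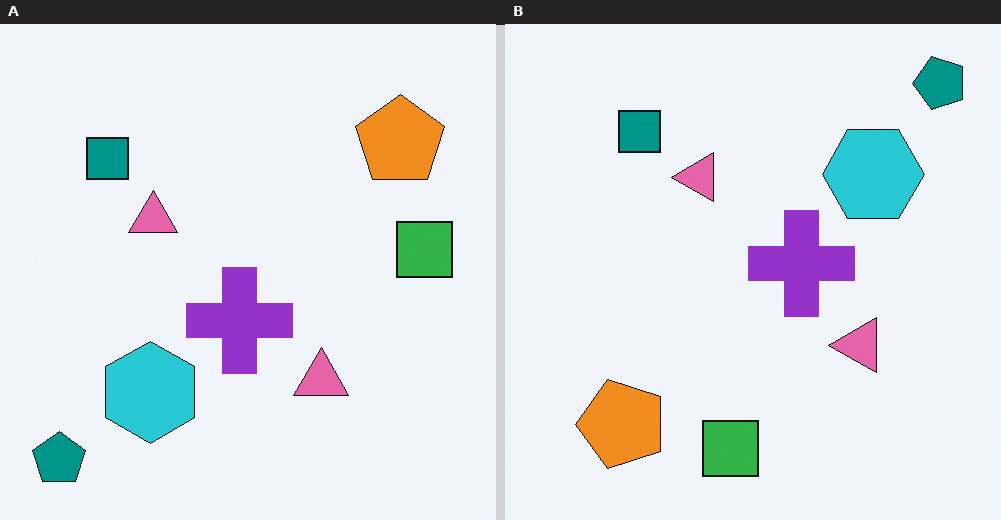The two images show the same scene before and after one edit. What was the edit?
The image was transposed (reflected across the top-left ↔ bottom-right diagonal).

Shapes have swapped their row and column positions — what was in the top-right is now in the bottom-left — a diagonal reflection.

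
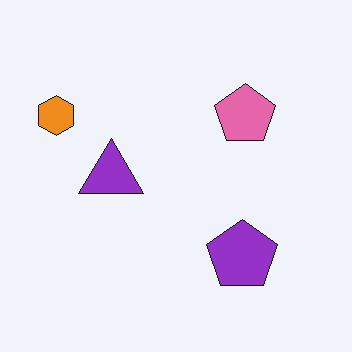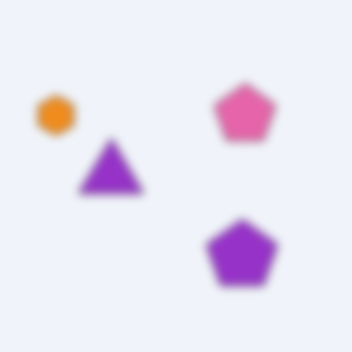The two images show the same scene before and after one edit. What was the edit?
It was moderately blurred.

Shape edges and outlines are uniformly softened across the whole image.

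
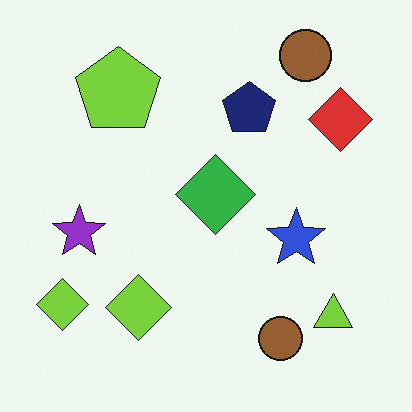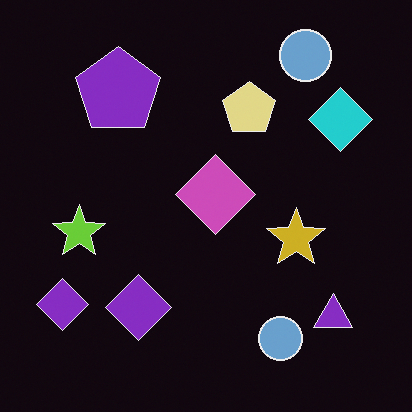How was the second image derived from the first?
The second image is the first color-inverted (negative).

The light background has become dark and every shape's color is its complement — a photographic negative.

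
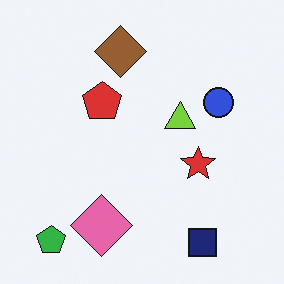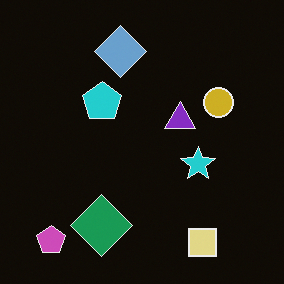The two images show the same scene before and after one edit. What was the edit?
The second image is the first color-inverted (negative).

The light background has become dark and every shape's color is its complement — a photographic negative.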